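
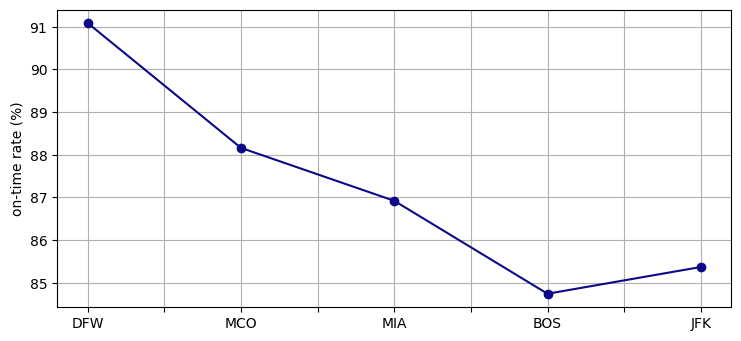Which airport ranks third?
Top 4: DFW ≈ 91, MCO ≈ 88, MIA ≈ 87, JFK ≈ 85.

MIA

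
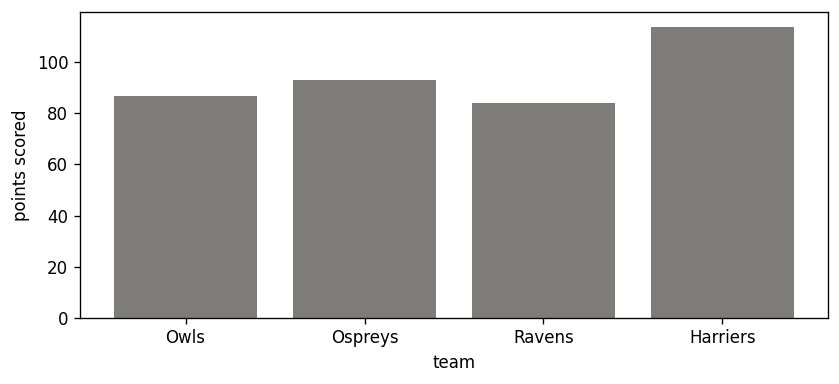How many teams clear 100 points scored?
1

Above 100: Harriers.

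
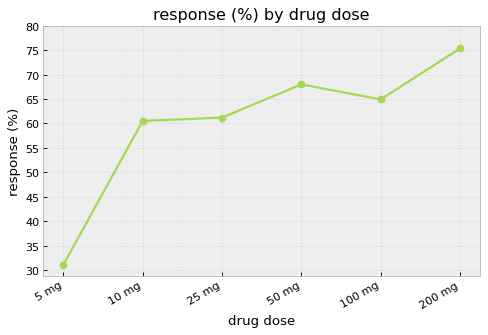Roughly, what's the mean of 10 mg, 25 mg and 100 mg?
≈ 62

(60 + 60 + 65) / 3 ≈ 62.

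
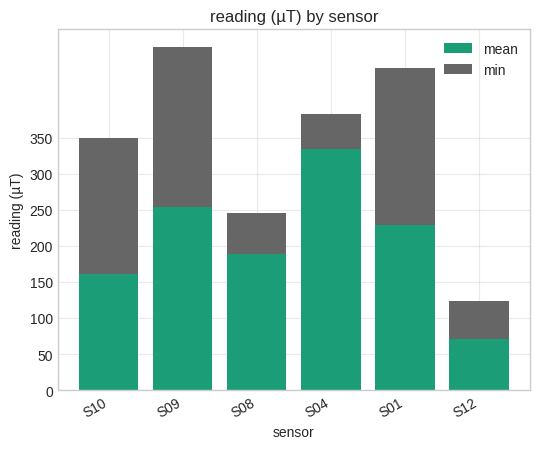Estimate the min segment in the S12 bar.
min top ≈ 100, bottom ≈ 50; segment ≈ 50.

≈ 50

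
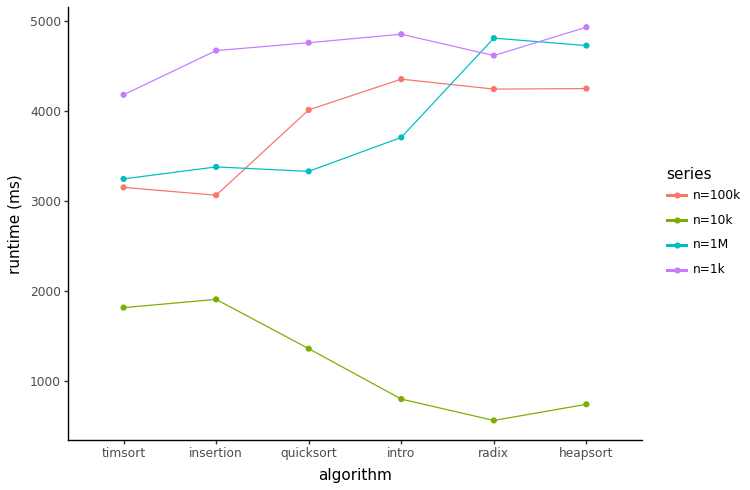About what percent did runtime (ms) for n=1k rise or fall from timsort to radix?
timsort ≈ 4000, radix ≈ 4500; (4500 − 4000) / 4000 ≈ +12.5%.

≈ +12.5%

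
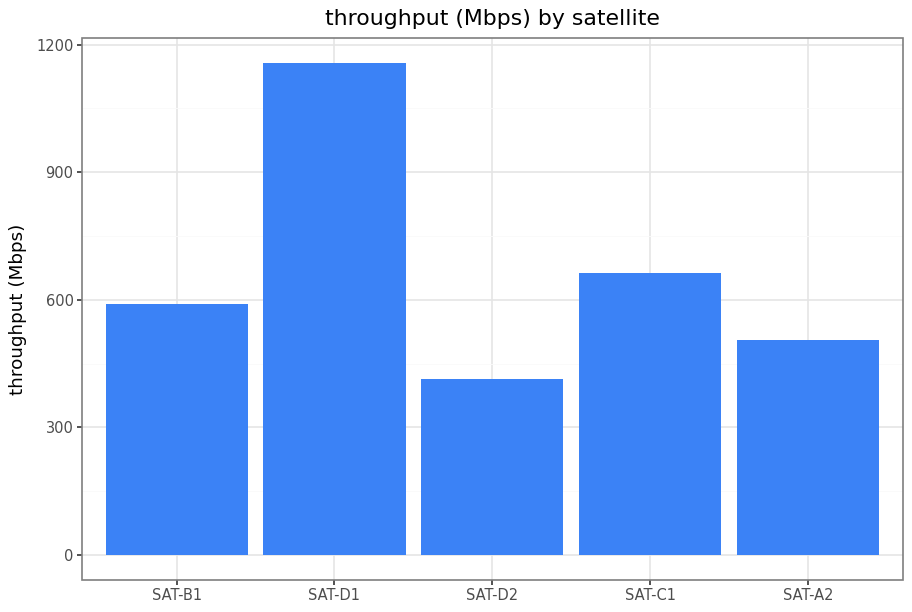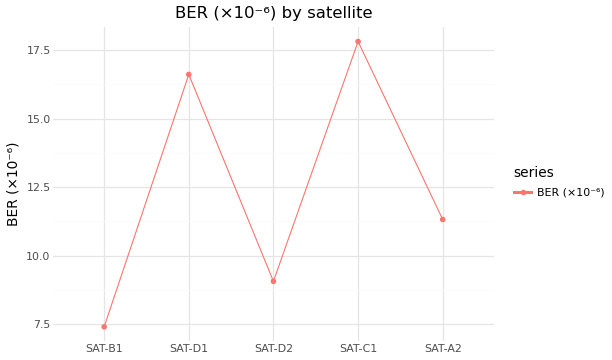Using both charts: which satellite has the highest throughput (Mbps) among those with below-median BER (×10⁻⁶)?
SAT-B1

Chart 2 median BER (×10⁻⁶) ≈ 12; below-median satellites: SAT-B1, SAT-D2. Among those, SAT-B1 has the highest throughput (Mbps) (≈ 600).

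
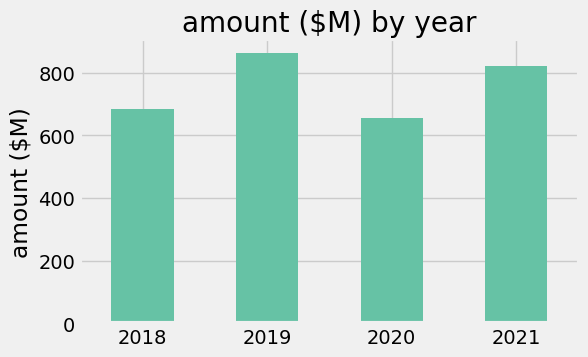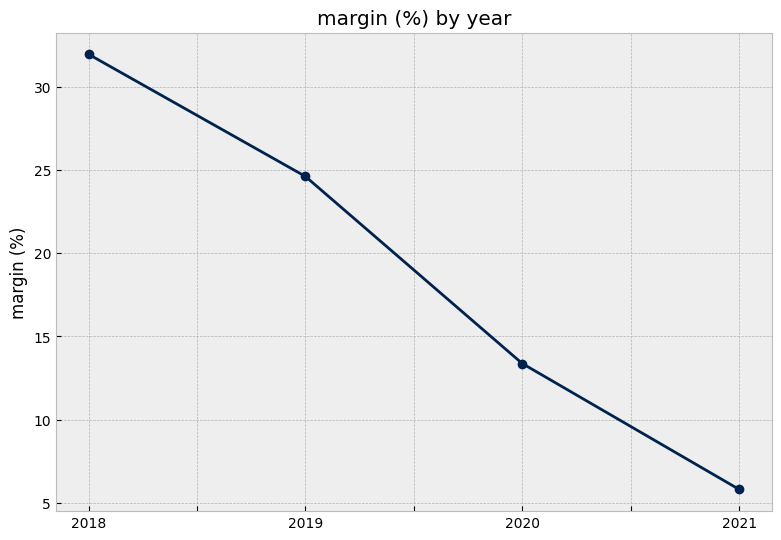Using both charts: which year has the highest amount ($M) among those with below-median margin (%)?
Chart 2 median margin (%) ≈ 20; below-median years: 2020, 2021. Among those, 2021 has the highest amount ($M) (≈ 800).

2021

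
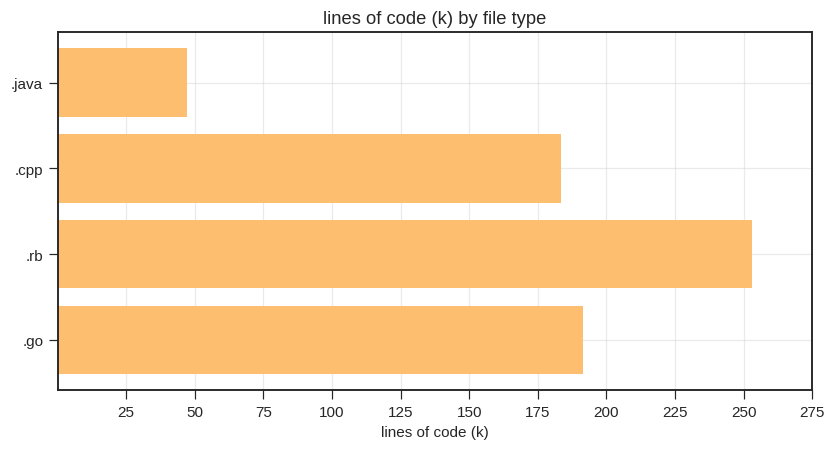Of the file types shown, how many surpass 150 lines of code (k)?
3

Above 150: .cpp, .rb, .go.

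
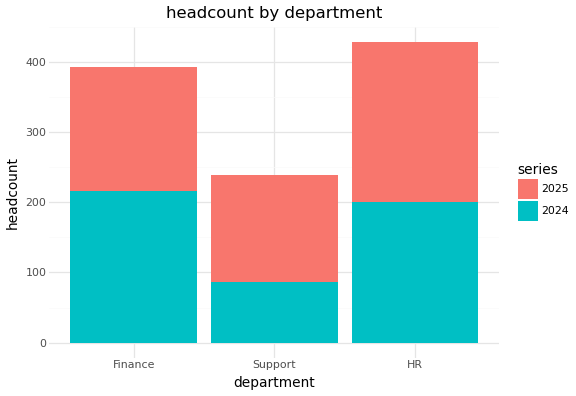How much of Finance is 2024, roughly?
≈ 200

2024 top ≈ 200, bottom ≈ 0; segment ≈ 200.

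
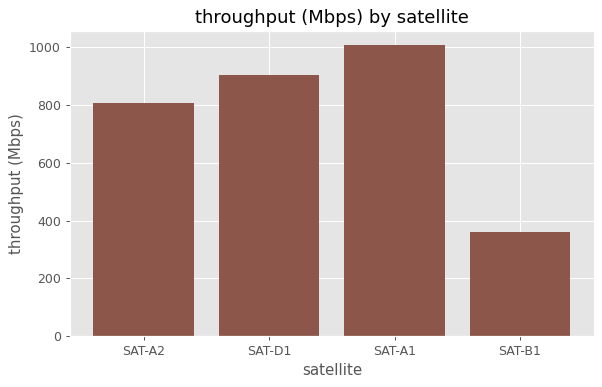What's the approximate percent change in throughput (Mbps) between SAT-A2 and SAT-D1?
SAT-A2 ≈ 800, SAT-D1 ≈ 900; (900 − 800) / 800 ≈ +12.5%.

≈ +12.5%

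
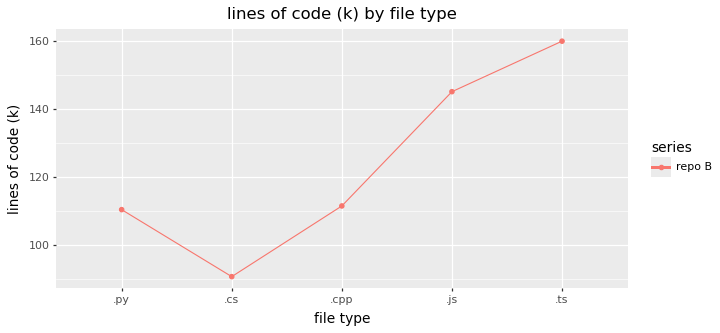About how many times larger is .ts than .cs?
.ts ≈ 160, .cs ≈ 90; 160/90 ≈ 1.78.

≈ 1.78×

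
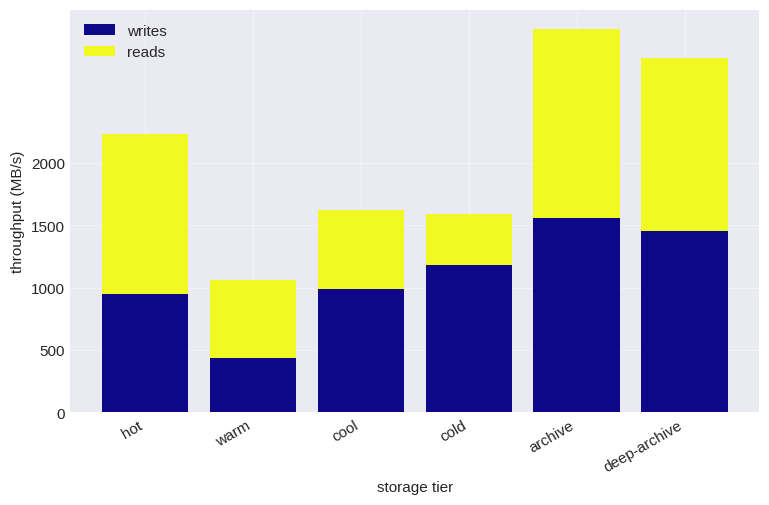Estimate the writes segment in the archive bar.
writes top ≈ 1500, bottom ≈ 0; segment ≈ 1500.

≈ 1500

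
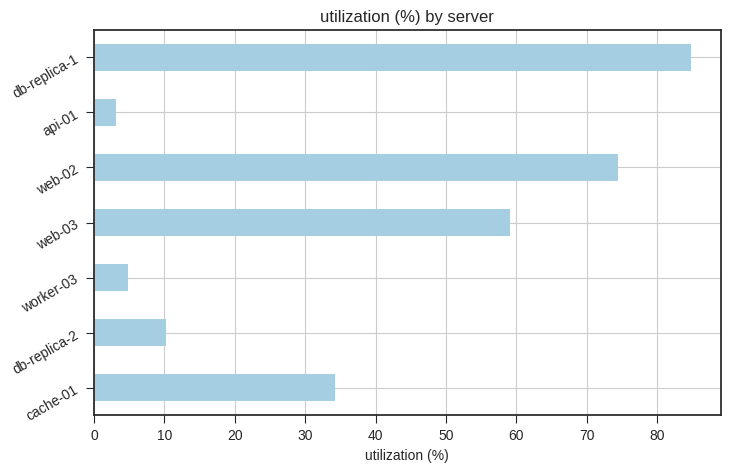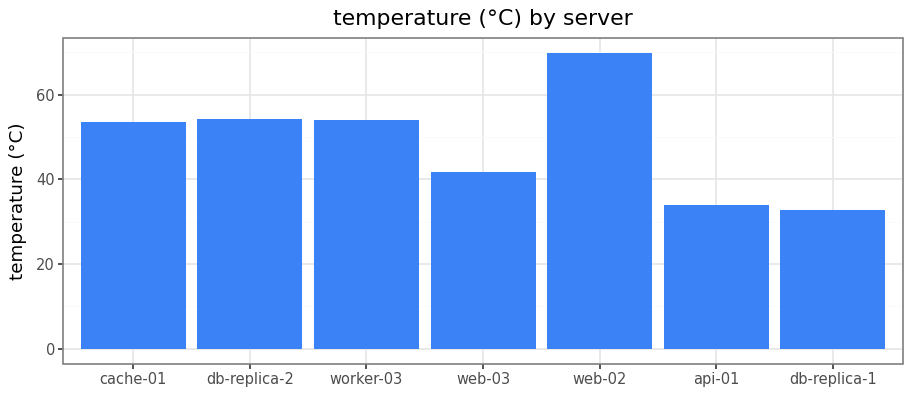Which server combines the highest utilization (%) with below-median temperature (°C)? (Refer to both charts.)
db-replica-1

Chart 2 median temperature (°C) ≈ 50; below-median servers: web-03, api-01, db-replica-1. Among those, db-replica-1 has the highest utilization (%) (≈ 80).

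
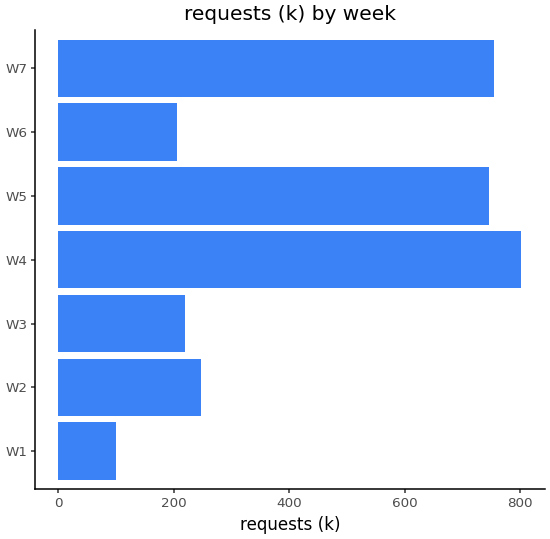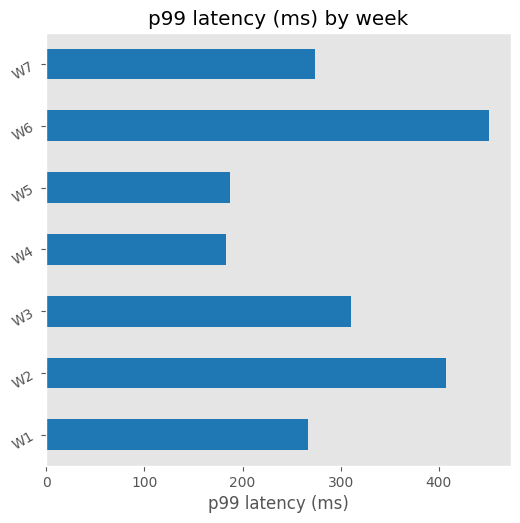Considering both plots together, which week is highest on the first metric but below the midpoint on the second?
W4

Chart 2 median p99 latency (ms) ≈ 250; below-median weeks: W1, W4, W5. Among those, W4 has the highest requests (k) (≈ 800).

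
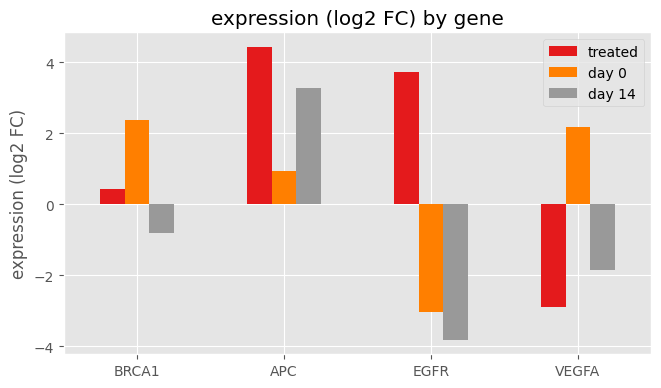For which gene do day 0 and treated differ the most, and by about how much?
EGFR: day 0 ≈ -3, treated ≈ 4 → gap ≈ 7. Next-largest (VEGFA) is only ≈ 5.

EGFR, ≈ 7 log2 FC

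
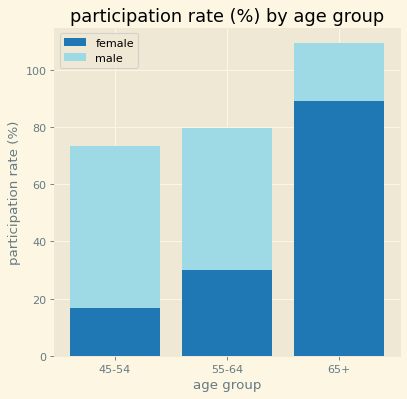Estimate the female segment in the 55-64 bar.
≈ 30

female top ≈ 30, bottom ≈ 0; segment ≈ 30.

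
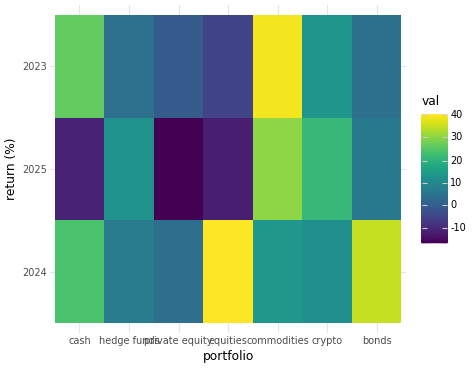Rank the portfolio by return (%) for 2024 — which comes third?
Top 4 for 2024: equities ≈ 40, bonds ≈ 35, cash ≈ 25, commodities ≈ 15.

cash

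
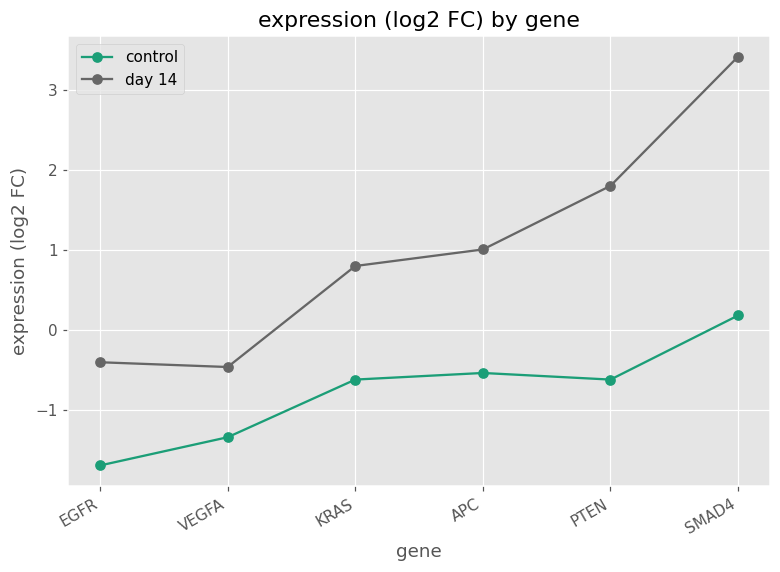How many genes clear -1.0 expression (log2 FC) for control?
4

Above -1.0: KRAS, APC, PTEN, SMAD4.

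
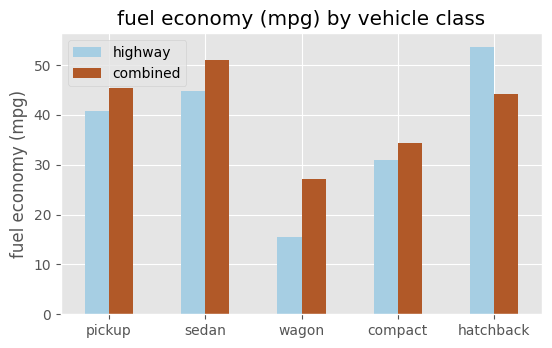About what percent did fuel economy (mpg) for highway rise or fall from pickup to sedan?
≈ +12.5%

pickup ≈ 40, sedan ≈ 45; (45 − 40) / 40 ≈ +12.5%.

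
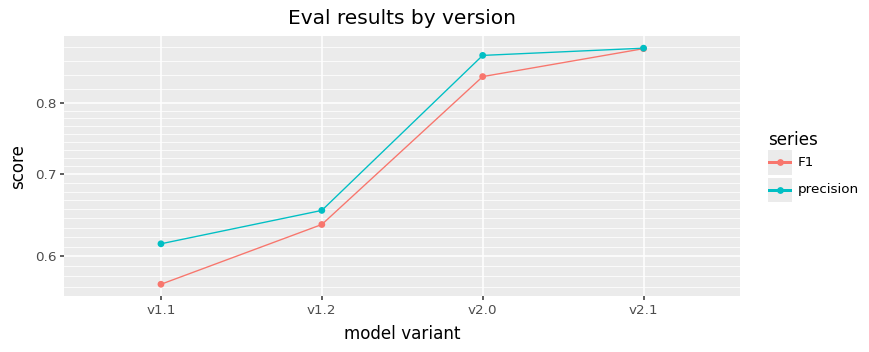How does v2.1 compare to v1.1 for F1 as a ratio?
v2.1 ≈ 0.90, v1.1 ≈ 0.55; 0.90/0.55 ≈ 1.64.

≈ 1.64×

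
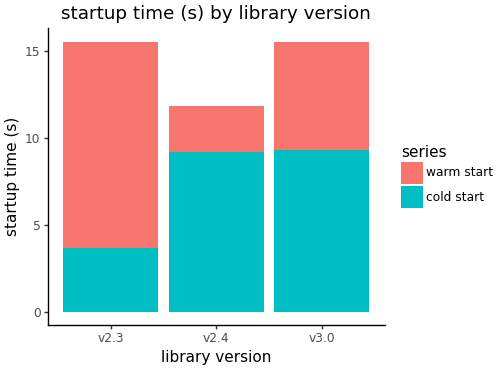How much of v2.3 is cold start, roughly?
cold start top ≈ 4, bottom ≈ 0; segment ≈ 4.

≈ 4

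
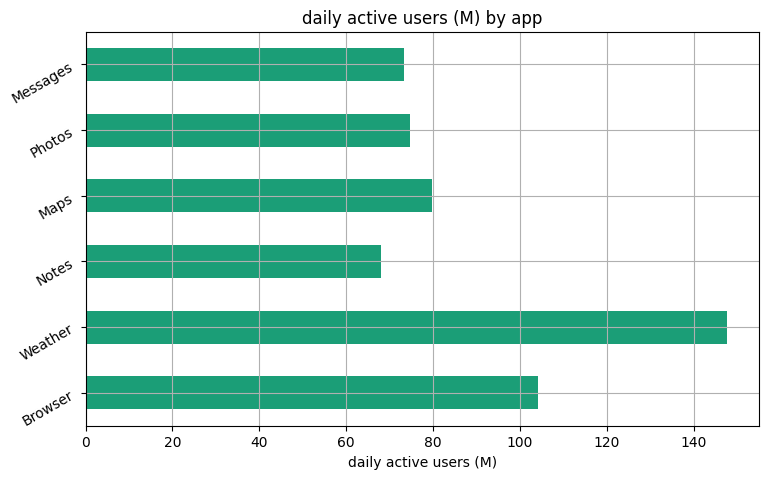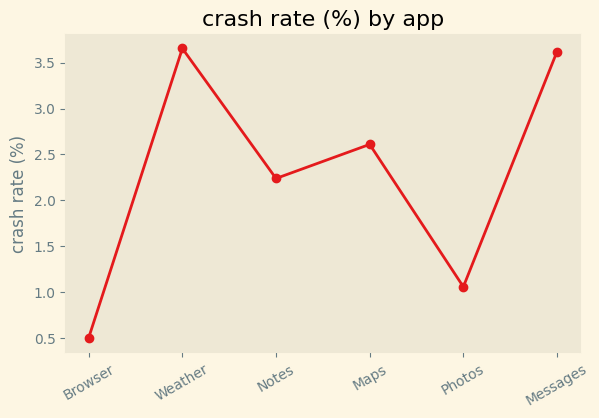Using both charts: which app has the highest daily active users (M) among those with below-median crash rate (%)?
Browser

Chart 2 median crash rate (%) ≈ 2.5; below-median apps: Browser, Notes, Photos. Among those, Browser has the highest daily active users (M) (≈ 100).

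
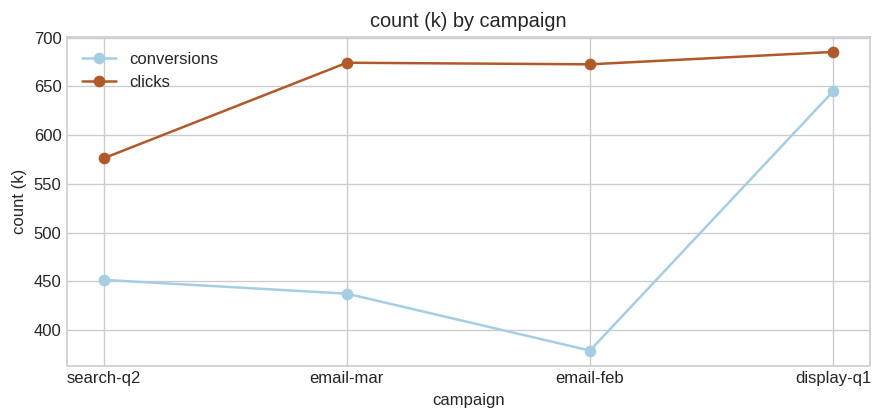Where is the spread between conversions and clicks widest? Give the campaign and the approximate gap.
email-feb: conversions ≈ 400, clicks ≈ 650 → gap ≈ 250. Next-largest (email-mar) is only ≈ 200.

email-feb, ≈ 250 k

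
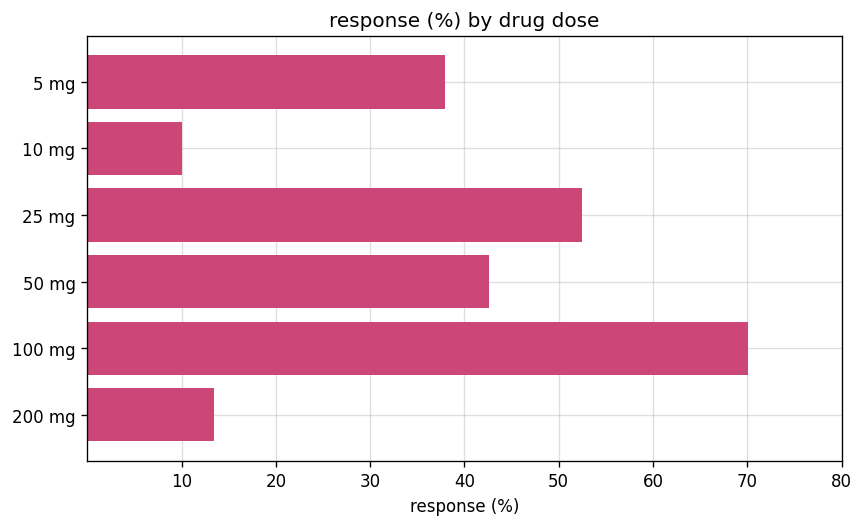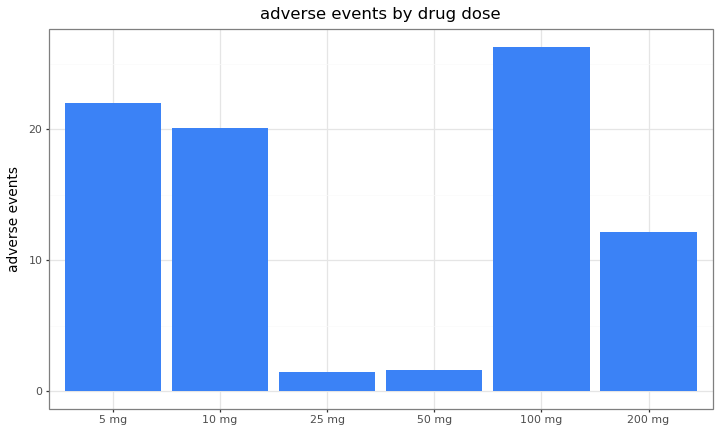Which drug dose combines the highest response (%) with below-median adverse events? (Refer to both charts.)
Chart 2 median adverse events ≈ 15; below-median drug doses: 25 mg, 50 mg, 200 mg. Among those, 25 mg has the highest response (%) (≈ 50).

25 mg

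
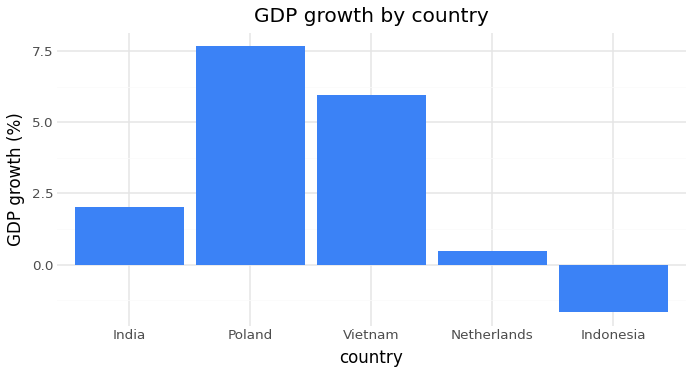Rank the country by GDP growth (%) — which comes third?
India

Top 4: Poland ≈ 8, Vietnam ≈ 6, India ≈ 2, Netherlands ≈ 0.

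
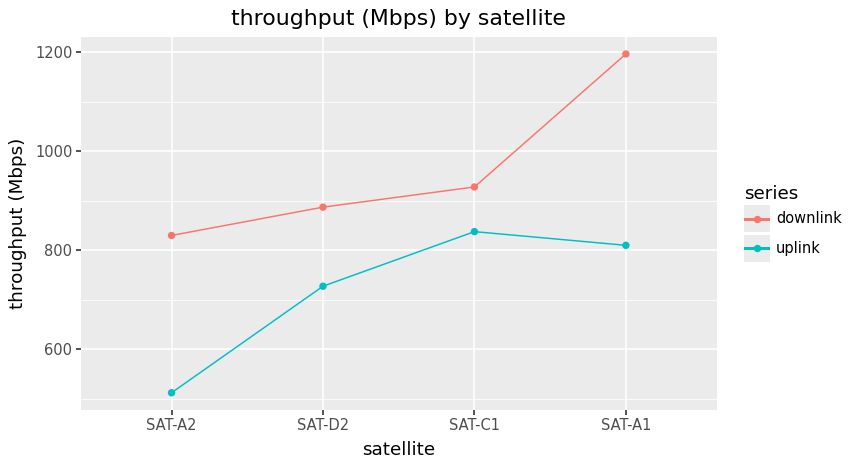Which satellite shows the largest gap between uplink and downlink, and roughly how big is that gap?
SAT-A1, ≈ 400 Mbps

SAT-A1: uplink ≈ 800, downlink ≈ 1200 → gap ≈ 400. Next-largest (SAT-A2) is only ≈ 300.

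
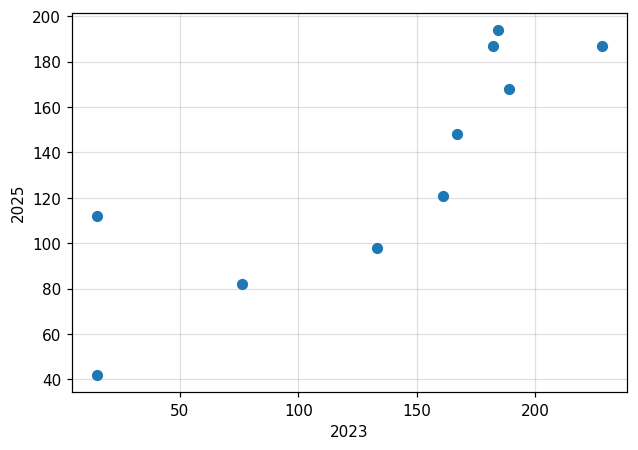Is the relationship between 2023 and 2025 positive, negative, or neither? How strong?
positive, strong

Points are positively correlated; strong (|r| ≈ 0.8).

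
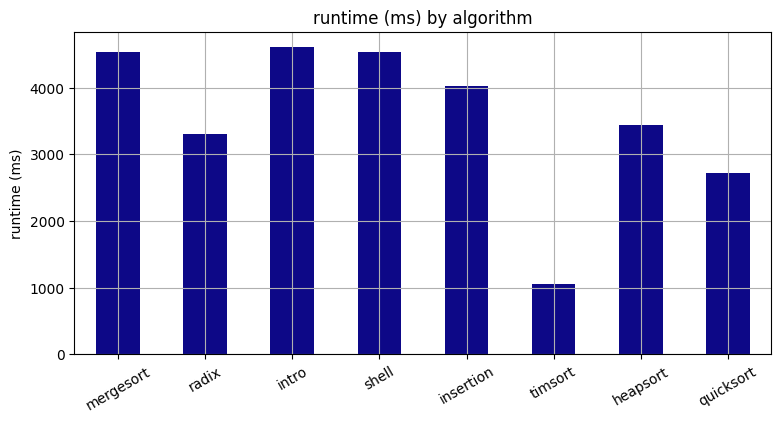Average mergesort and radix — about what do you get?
(4500 + 3500) / 2 ≈ 4000.

≈ 4000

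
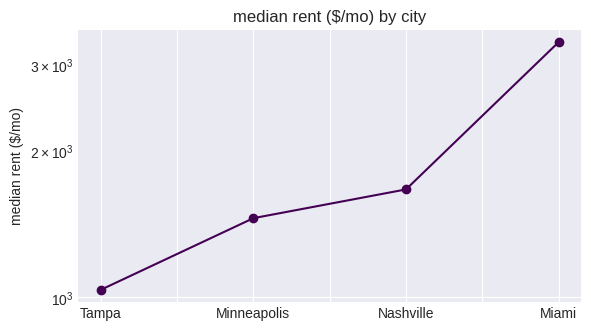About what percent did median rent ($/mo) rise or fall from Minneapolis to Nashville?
≈ +14.3%

Minneapolis ≈ 1400, Nashville ≈ 1600; (1600 − 1400) / 1400 ≈ +14.3%.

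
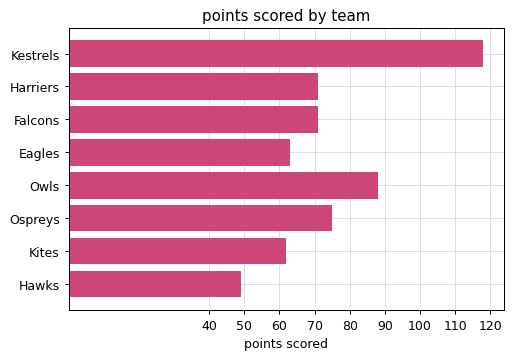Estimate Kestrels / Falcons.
Kestrels ≈ 120, Falcons ≈ 70; 120/70 ≈ 1.71.

≈ 1.71×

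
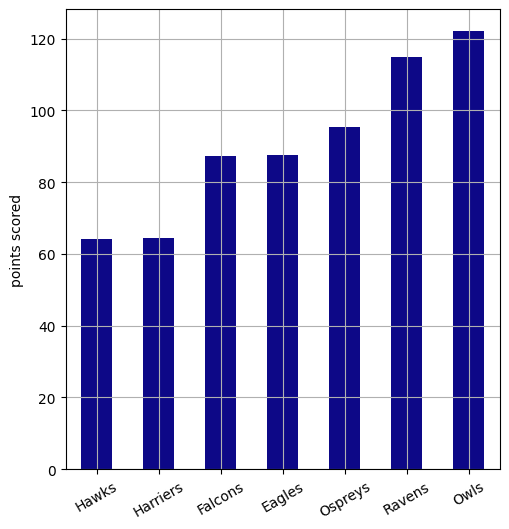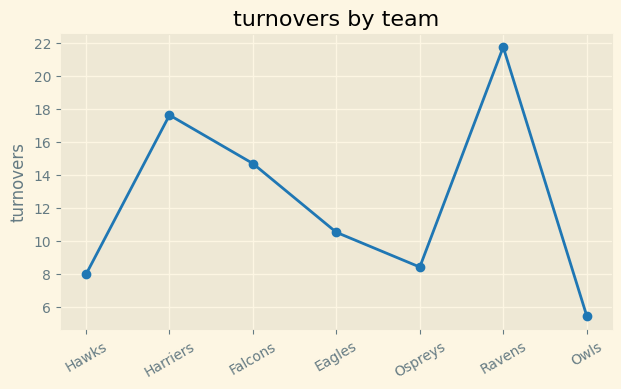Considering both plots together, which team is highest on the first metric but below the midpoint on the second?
Chart 2 median turnovers ≈ 10; below-median teams: Hawks, Ospreys, Owls. Among those, Owls has the highest points scored (≈ 120).

Owls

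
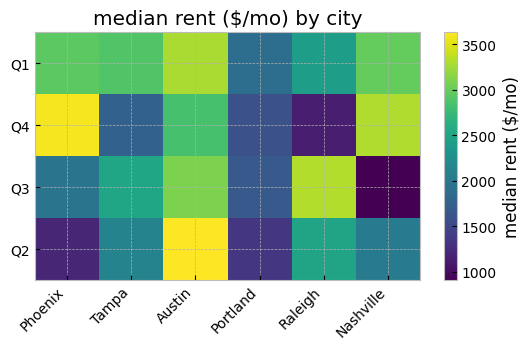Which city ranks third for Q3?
Top 4 for Q3: Raleigh ≈ 3500, Austin ≈ 3000, Tampa ≈ 2500, Phoenix ≈ 2000.

Tampa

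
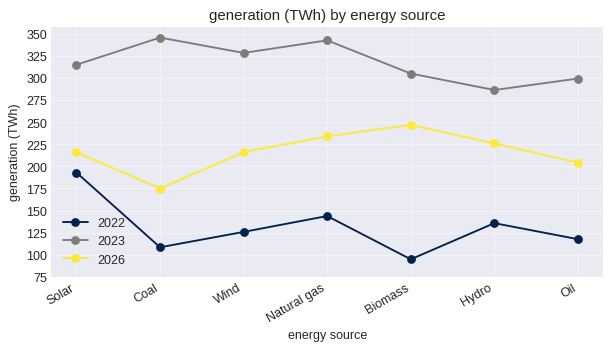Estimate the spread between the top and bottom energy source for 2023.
≈ 75

Max Coal ≈ 350, min Hydro ≈ 275; range ≈ 75.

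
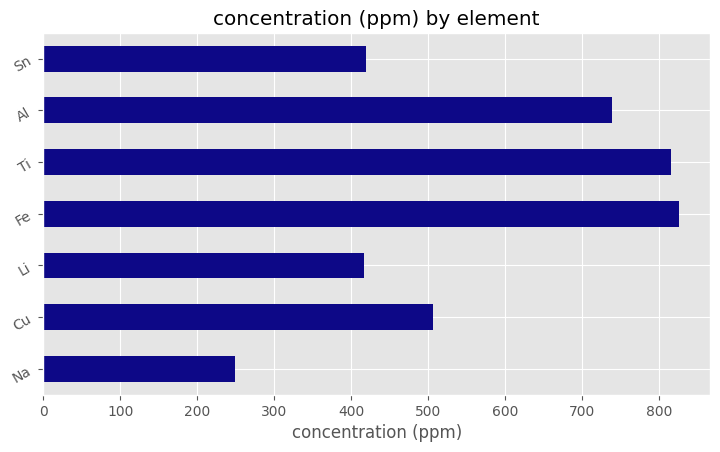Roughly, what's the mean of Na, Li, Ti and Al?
≈ 525

(200 + 400 + 800 + 700) / 4 ≈ 525.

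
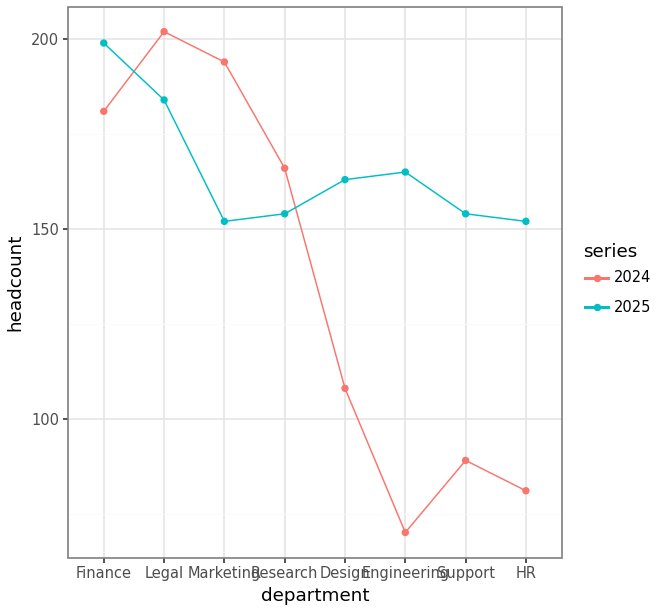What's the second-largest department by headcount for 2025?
Legal

Top 3 for 2025: Finance ≈ 200, Legal ≈ 180, Engineering ≈ 160.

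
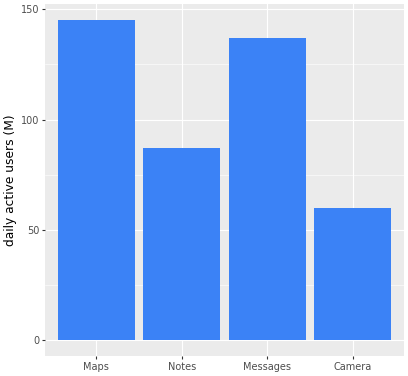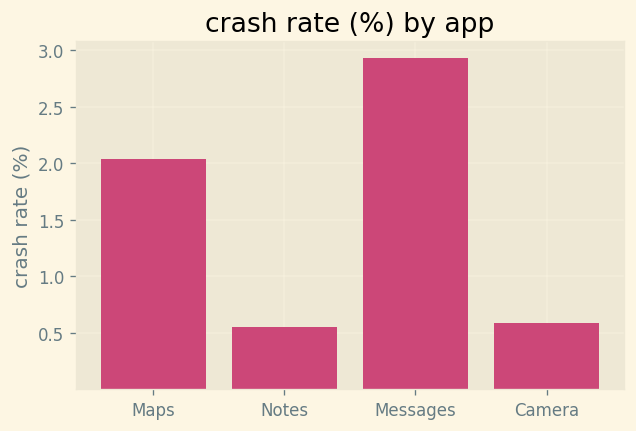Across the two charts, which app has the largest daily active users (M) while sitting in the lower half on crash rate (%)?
Chart 2 median crash rate (%) ≈ 1.5; below-median apps: Notes, Camera. Among those, Notes has the highest daily active users (M) (≈ 80).

Notes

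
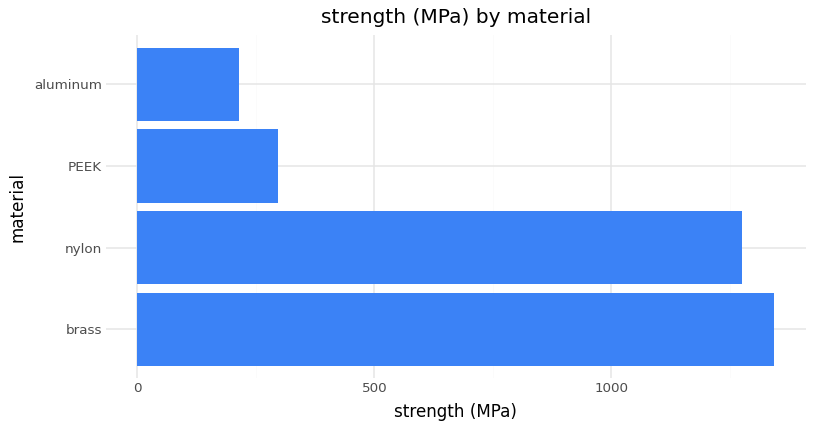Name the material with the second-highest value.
Top 3: brass ≈ 1400, nylon ≈ 1200, PEEK ≈ 200.

nylon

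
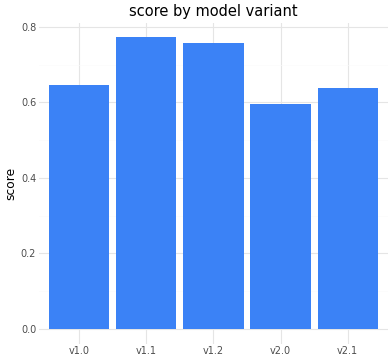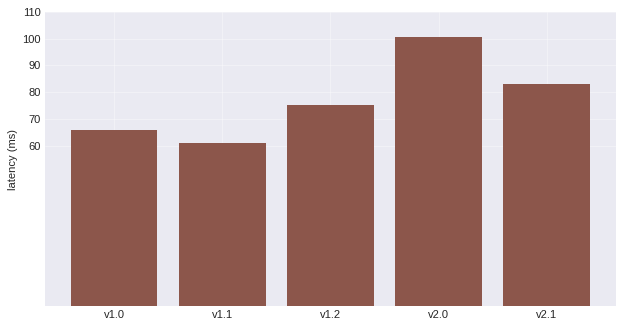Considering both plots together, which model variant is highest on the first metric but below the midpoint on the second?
Chart 2 median latency (ms) ≈ 80; below-median model variants: v1.0, v1.1. Among those, v1.1 has the highest score (≈ 0.8).

v1.1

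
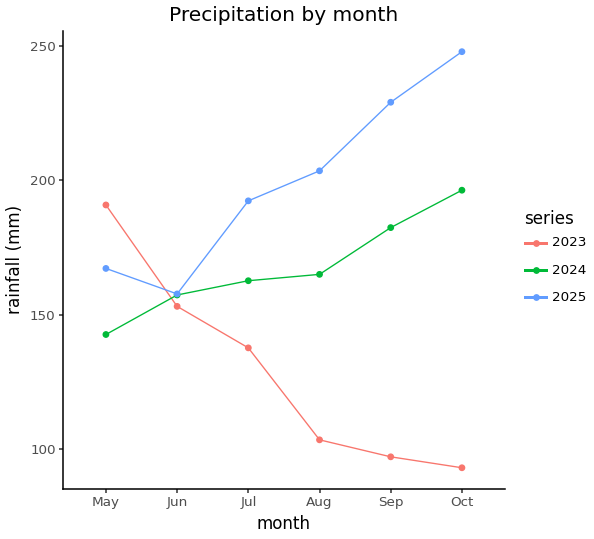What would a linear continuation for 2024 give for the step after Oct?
Last three: 160, 180, 200 → slope ≈ 20/step → next ≈ 220.

≈ 220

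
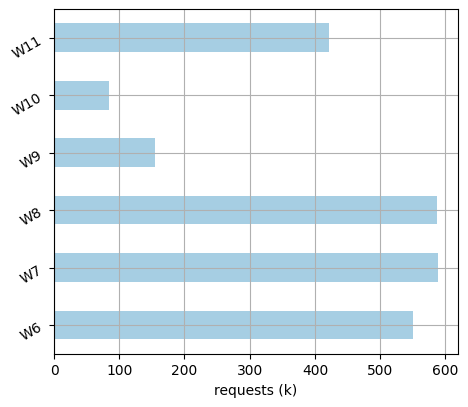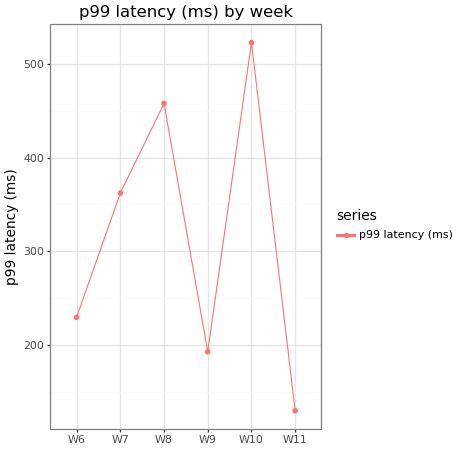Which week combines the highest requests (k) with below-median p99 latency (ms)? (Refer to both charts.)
W6

Chart 2 median p99 latency (ms) ≈ 300; below-median weeks: W6, W9, W11. Among those, W6 has the highest requests (k) (≈ 500).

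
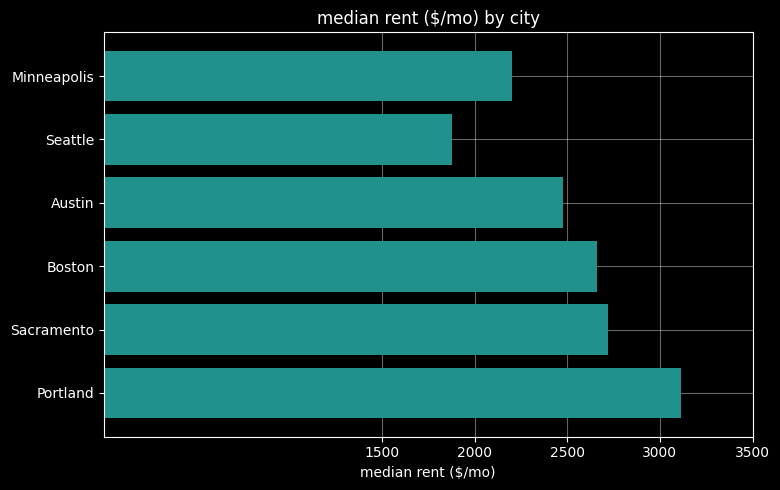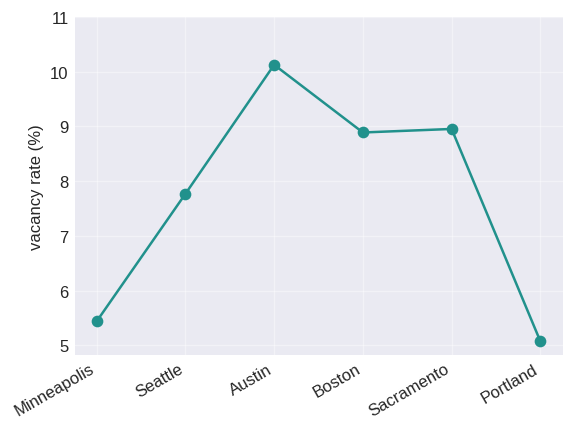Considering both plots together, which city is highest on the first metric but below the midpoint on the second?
Chart 2 median vacancy rate (%) ≈ 8; below-median cities: Minneapolis, Seattle, Portland. Among those, Portland has the highest median rent ($/mo) (≈ 3000).

Portland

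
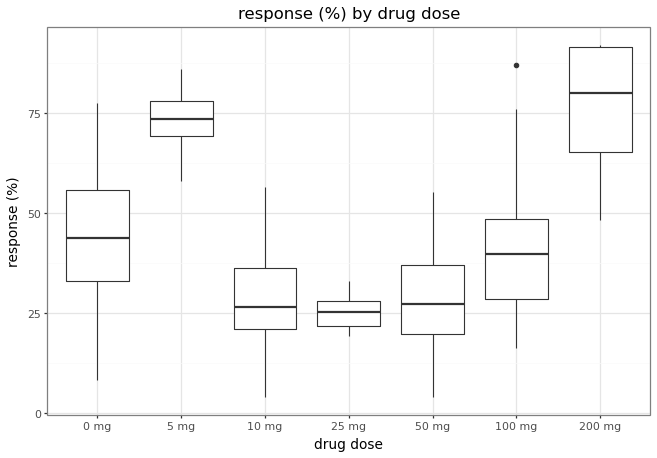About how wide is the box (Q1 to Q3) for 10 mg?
≈ 15

Q3 ≈ 35, Q1 ≈ 20; IQR ≈ 15.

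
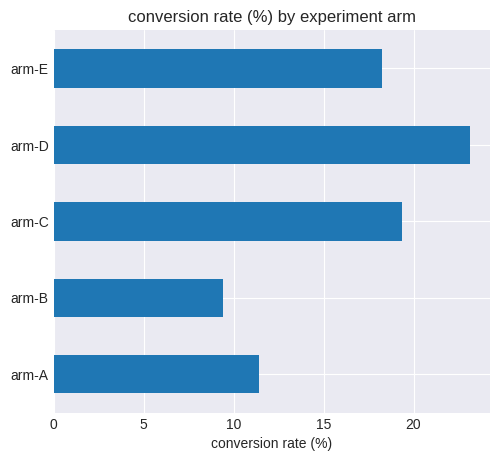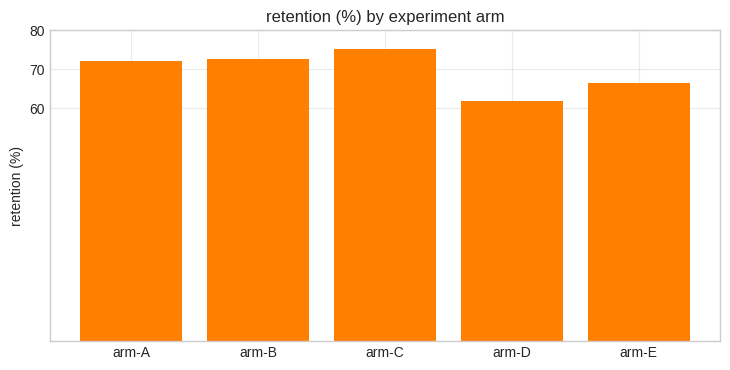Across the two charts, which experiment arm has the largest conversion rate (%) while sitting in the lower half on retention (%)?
arm-D

Chart 2 median retention (%) ≈ 70; below-median experiment arms: arm-D, arm-E. Among those, arm-D has the highest conversion rate (%) (≈ 25).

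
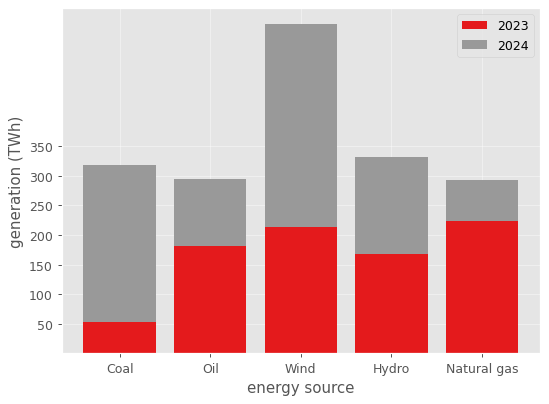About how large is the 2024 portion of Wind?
2024 top ≈ 550, bottom ≈ 200; segment ≈ 350.

≈ 350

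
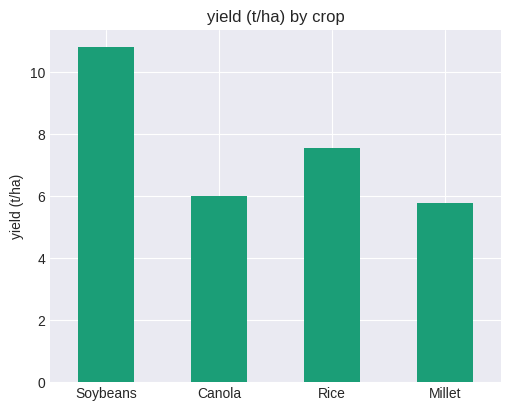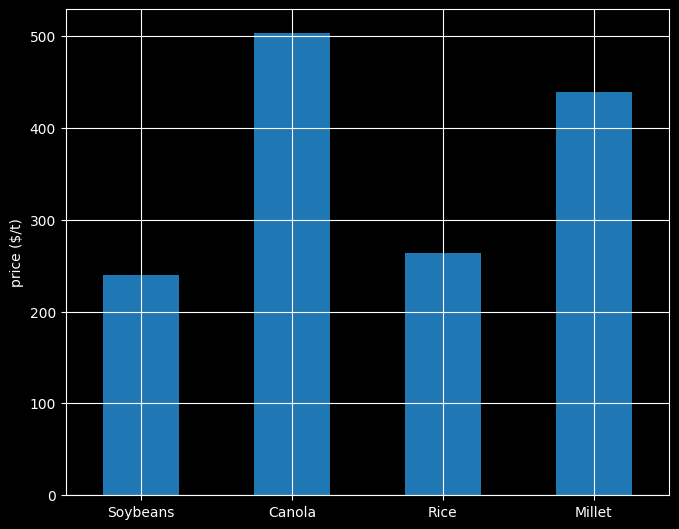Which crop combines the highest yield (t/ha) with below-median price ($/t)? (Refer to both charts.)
Chart 2 median price ($/t) ≈ 350; below-median crops: Soybeans, Rice. Among those, Soybeans has the highest yield (t/ha) (≈ 11).

Soybeans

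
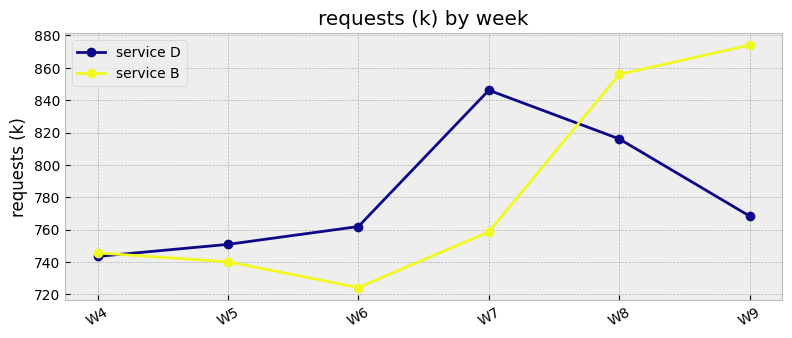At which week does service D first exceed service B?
W4: service D ≈ 740 vs service B ≈ 740 (not yet); W5: service D ≈ 760 vs service B ≈ 740 (first crossover).

W5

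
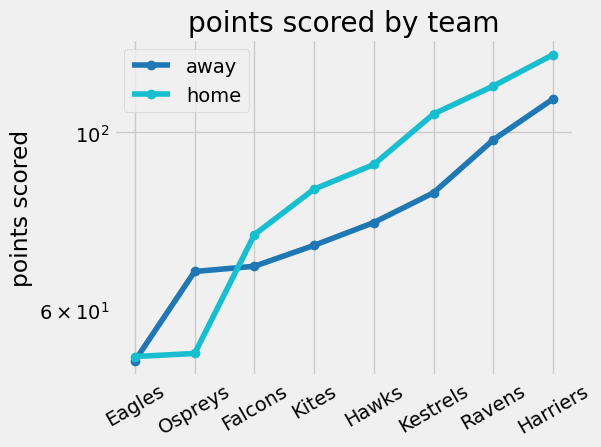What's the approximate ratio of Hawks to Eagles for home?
Hawks ≈ 90, Eagles ≈ 50; 90/50 ≈ 1.8.

≈ 1.8×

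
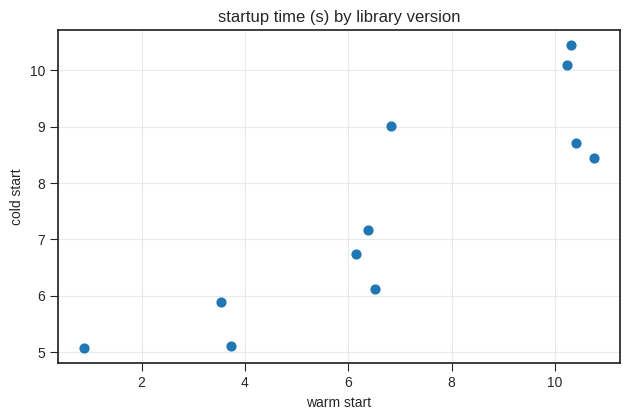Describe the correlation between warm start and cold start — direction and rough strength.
Points are positively correlated; strong (|r| ≈ 0.9).

positive, strong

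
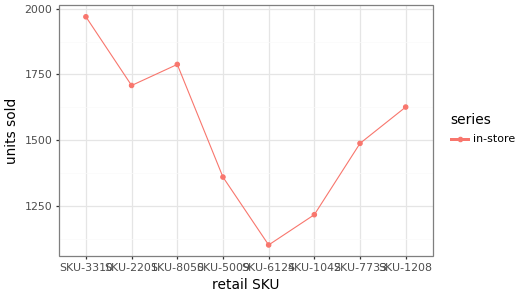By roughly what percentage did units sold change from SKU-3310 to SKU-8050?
SKU-3310 ≈ 2000, SKU-8050 ≈ 1800; (1800 − 2000) / 2000 ≈ -10%.

≈ -10%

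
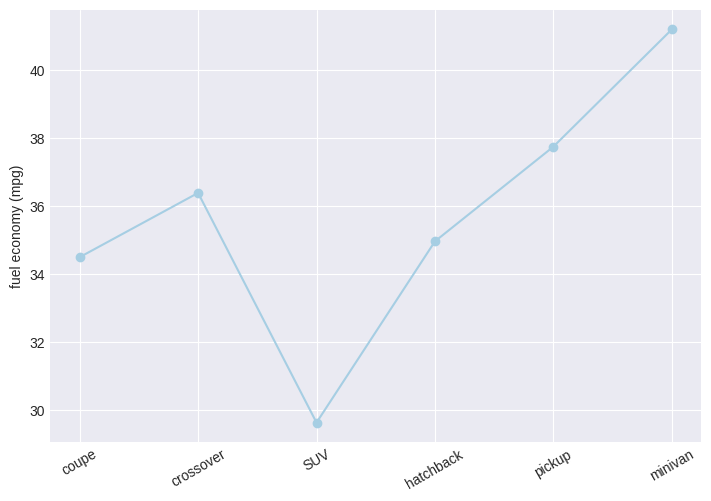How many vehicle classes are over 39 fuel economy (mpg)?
1

Above 39: minivan.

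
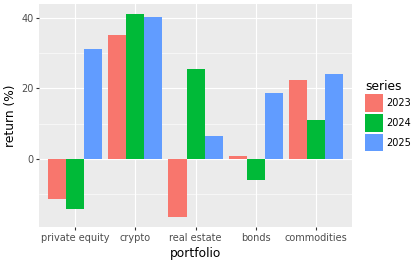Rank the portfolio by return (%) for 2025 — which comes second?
Top 3 for 2025: crypto ≈ 40, private equity ≈ 30, commodities ≈ 25.

private equity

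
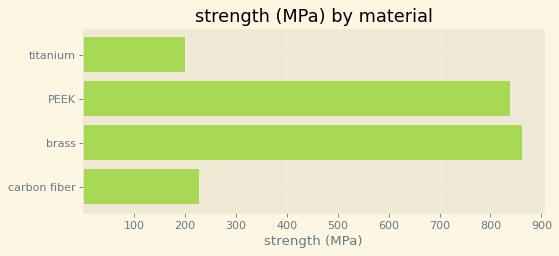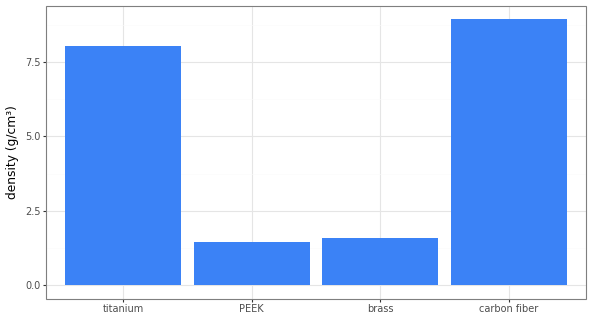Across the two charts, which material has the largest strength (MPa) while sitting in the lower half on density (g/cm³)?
Chart 2 median density (g/cm³) ≈ 5; below-median materials: PEEK, brass. Among those, brass has the highest strength (MPa) (≈ 900).

brass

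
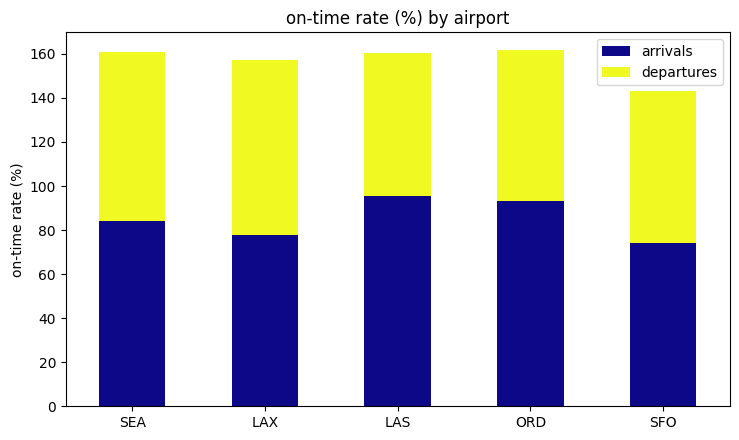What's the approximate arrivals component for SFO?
arrivals top ≈ 80, bottom ≈ 0; segment ≈ 80.

≈ 80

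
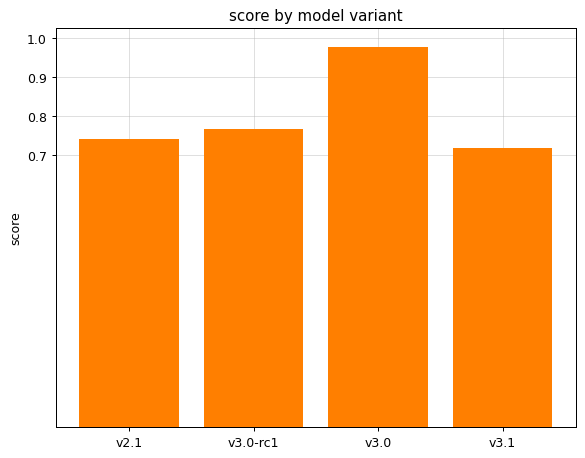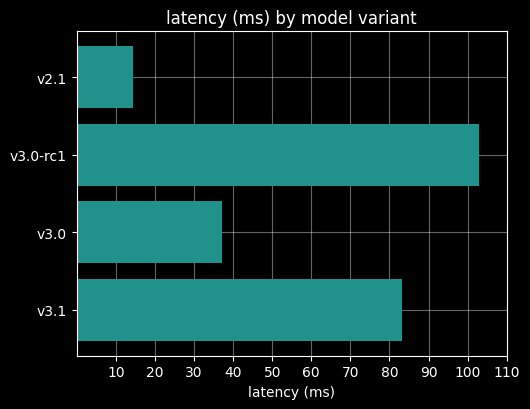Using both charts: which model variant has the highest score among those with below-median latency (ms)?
Chart 2 median latency (ms) ≈ 60; below-median model variants: v2.1, v3.0. Among those, v3.0 has the highest score (≈ 1).

v3.0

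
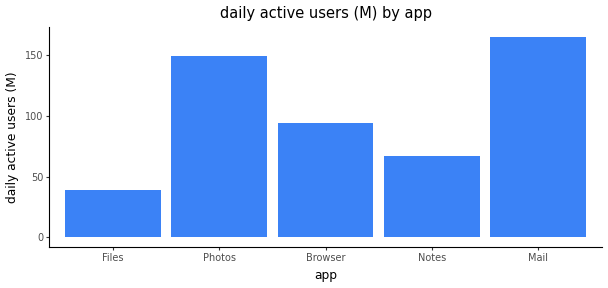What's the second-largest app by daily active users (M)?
Photos

Top 3: Mail ≈ 160, Photos ≈ 140, Browser ≈ 100.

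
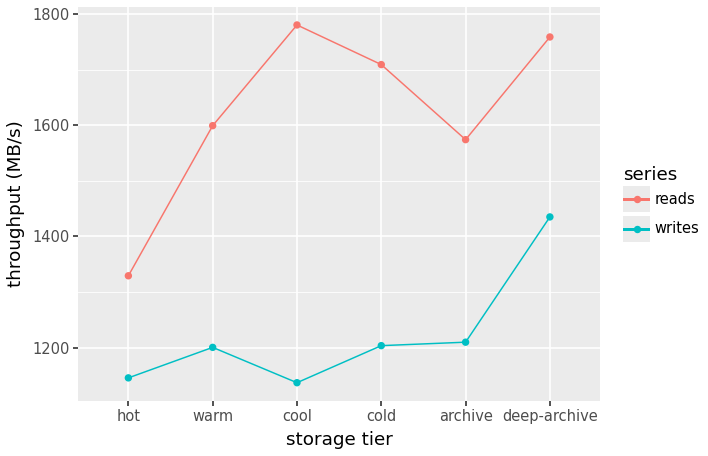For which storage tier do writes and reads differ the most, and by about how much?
cool, ≈ 700 MB/s

cool: writes ≈ 1100, reads ≈ 1800 → gap ≈ 700. Next-largest (cold) is only ≈ 500.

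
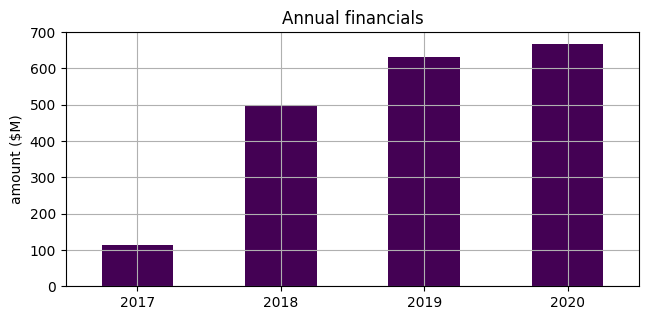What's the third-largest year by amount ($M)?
2018

Top 4: 2020 ≈ 700, 2019 ≈ 600, 2018 ≈ 500, 2017 ≈ 100.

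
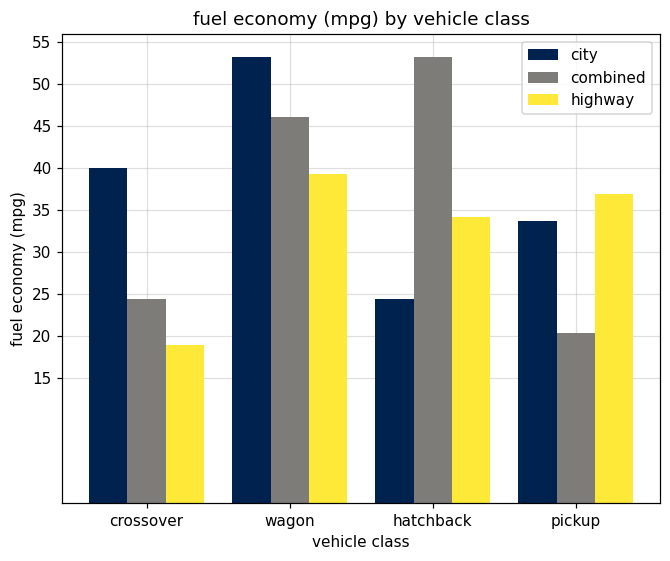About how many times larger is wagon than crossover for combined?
≈ 1.8×

wagon ≈ 45, crossover ≈ 25; 45/25 ≈ 1.8.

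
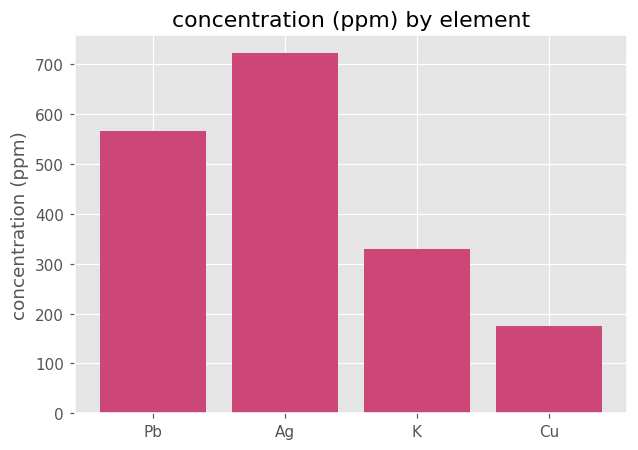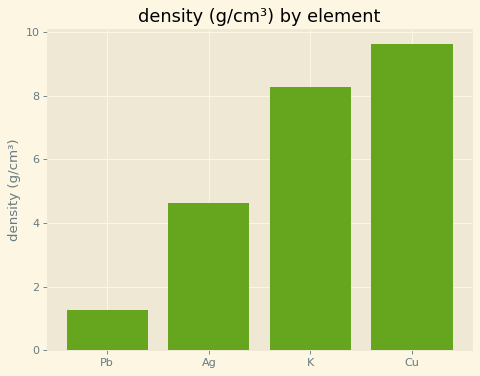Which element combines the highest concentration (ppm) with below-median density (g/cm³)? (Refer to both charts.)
Chart 2 median density (g/cm³) ≈ 6; below-median elements: Pb, Ag. Among those, Ag has the highest concentration (ppm) (≈ 700).

Ag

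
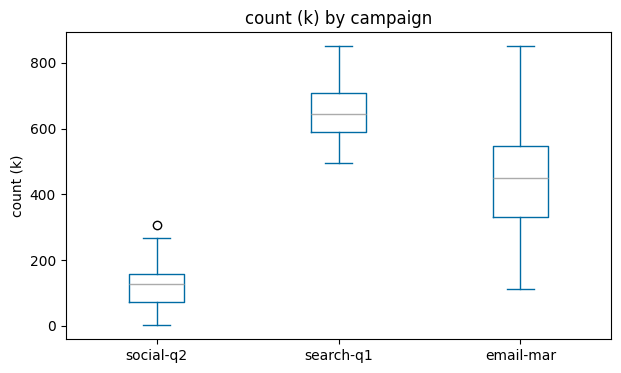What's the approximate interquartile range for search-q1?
≈ 100

Q3 ≈ 700, Q1 ≈ 600; IQR ≈ 100.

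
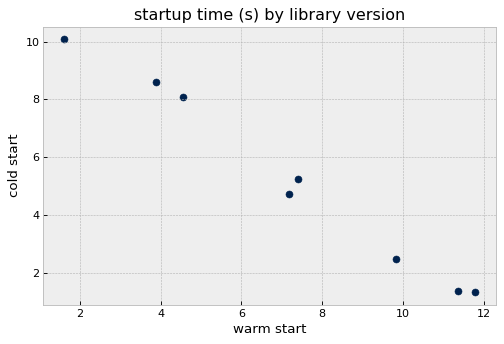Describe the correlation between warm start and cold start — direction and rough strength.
Points are negatively correlated; strong (|r| ≈ 1.0).

negative, strong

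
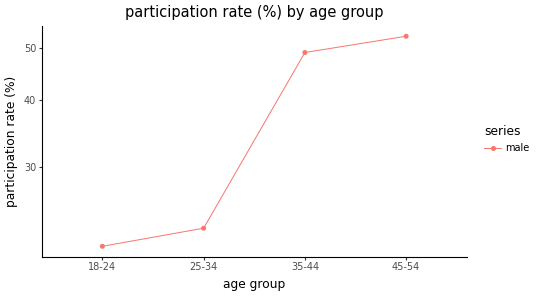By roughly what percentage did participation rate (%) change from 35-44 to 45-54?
35-44 ≈ 50, 45-54 ≈ 55; (55 − 50) / 50 ≈ +10%.

≈ +10%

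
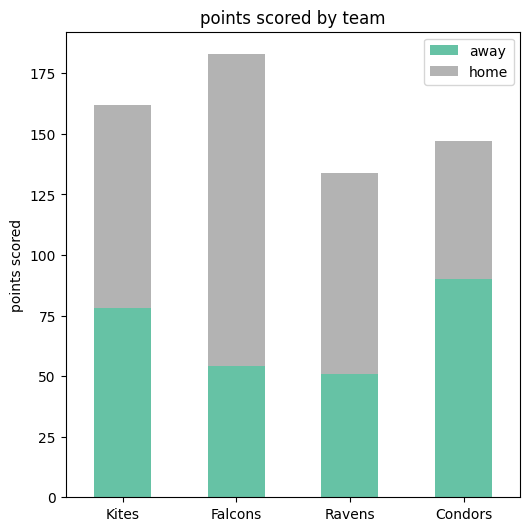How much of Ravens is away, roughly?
≈ 60

away top ≈ 60, bottom ≈ 0; segment ≈ 60.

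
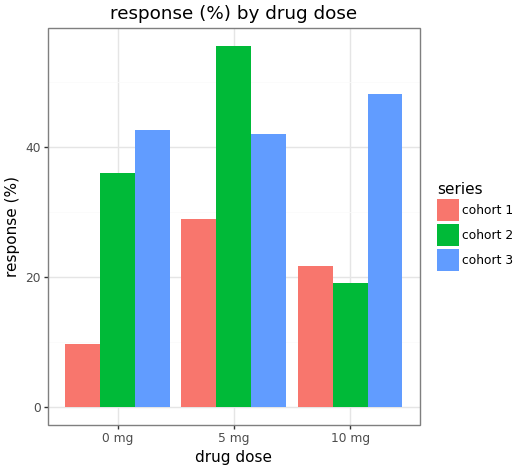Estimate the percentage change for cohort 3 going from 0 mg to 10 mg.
≈ +11.1%

0 mg ≈ 45, 10 mg ≈ 50; (50 − 45) / 45 ≈ +11.1%.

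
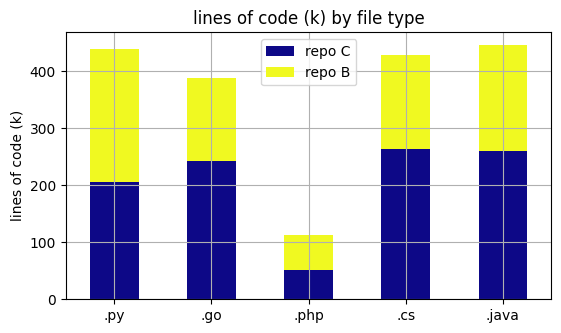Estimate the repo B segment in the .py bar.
≈ 250

repo B top ≈ 450, bottom ≈ 200; segment ≈ 250.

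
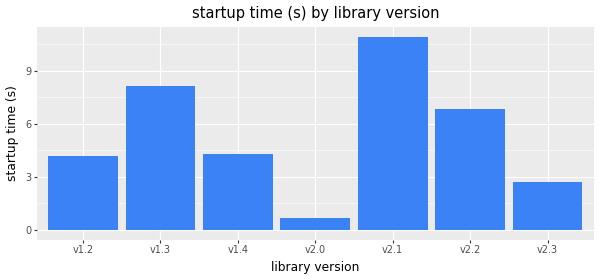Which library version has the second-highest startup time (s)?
v1.3

Top 3: v2.1 ≈ 11, v1.3 ≈ 8, v2.2 ≈ 7.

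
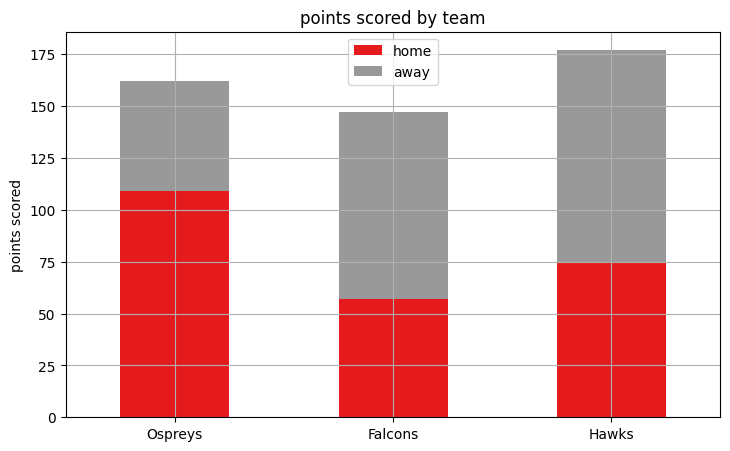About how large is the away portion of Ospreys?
≈ 60

away top ≈ 160, bottom ≈ 100; segment ≈ 60.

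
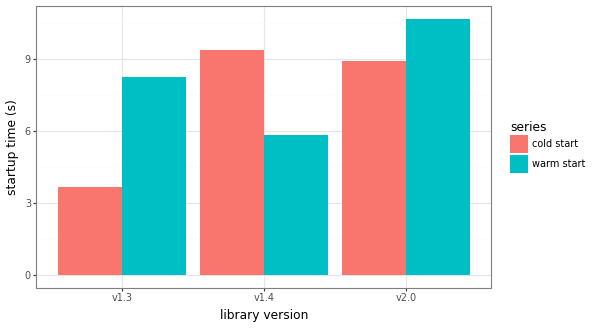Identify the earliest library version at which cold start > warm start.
v1.4

v1.3: cold start ≈ 4 vs warm start ≈ 8 (not yet); v1.4: cold start ≈ 9 vs warm start ≈ 6 (first crossover).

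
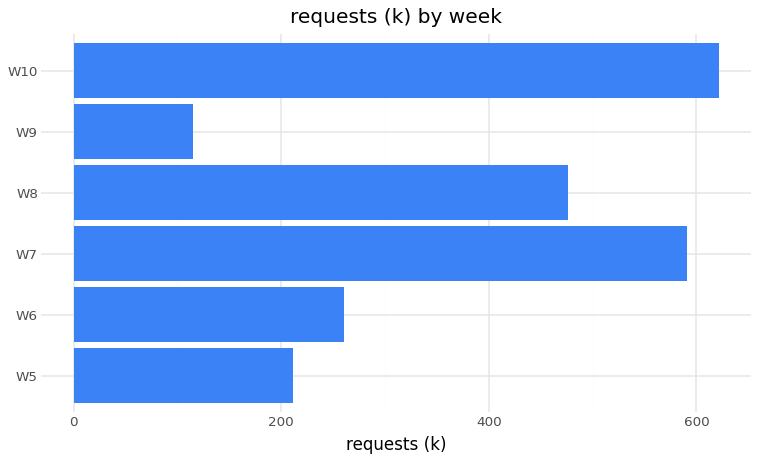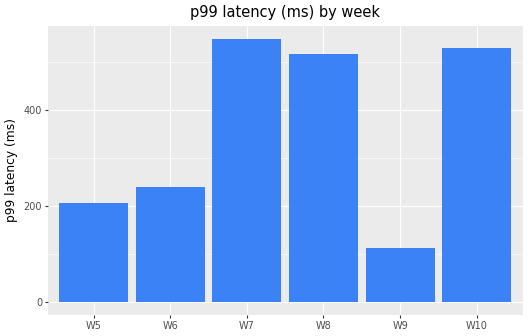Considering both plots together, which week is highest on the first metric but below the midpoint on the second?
Chart 2 median p99 latency (ms) ≈ 400; below-median weeks: W5, W6, W9. Among those, W6 has the highest requests (k) (≈ 300).

W6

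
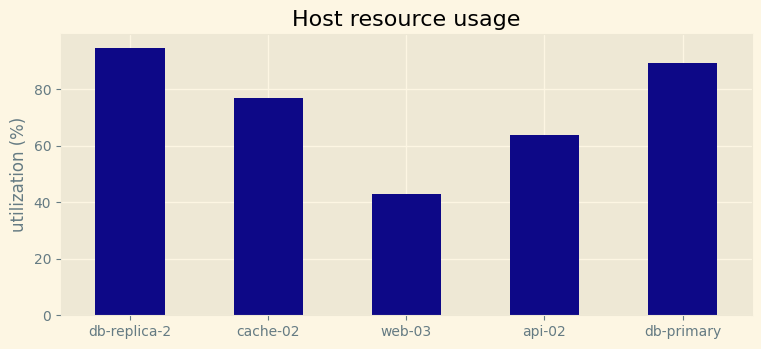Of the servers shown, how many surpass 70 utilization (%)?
Above 70: db-replica-2, cache-02, db-primary.

3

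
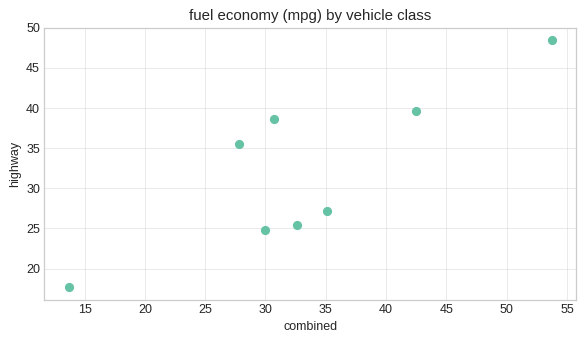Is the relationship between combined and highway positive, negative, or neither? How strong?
positive, strong

Points are positively correlated; strong (|r| ≈ 0.8).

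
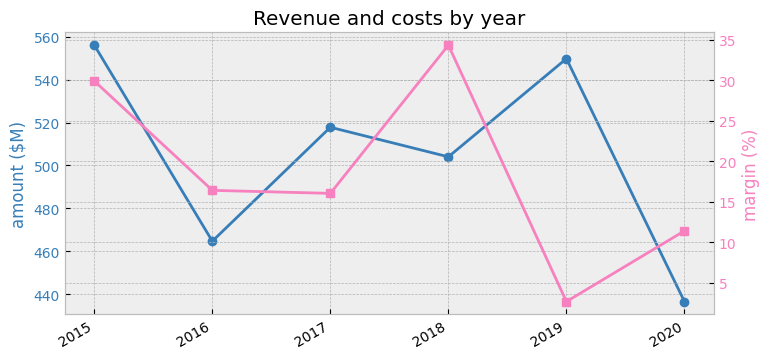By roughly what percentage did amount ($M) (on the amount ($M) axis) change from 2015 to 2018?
≈ -10.7%

2015 ≈ 560, 2018 ≈ 500; (500 − 560) / 560 ≈ -10.7%.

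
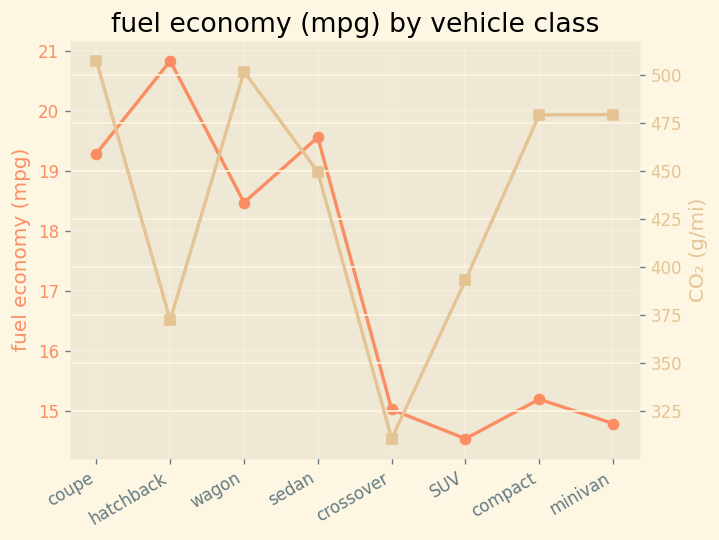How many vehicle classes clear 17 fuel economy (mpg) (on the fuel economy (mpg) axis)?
4

Above 17: coupe, hatchback, wagon, sedan.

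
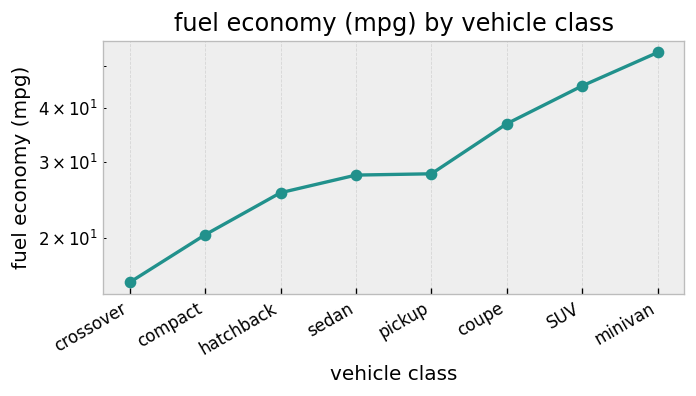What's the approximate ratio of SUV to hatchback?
≈ 1.8×

SUV ≈ 45, hatchback ≈ 25; 45/25 ≈ 1.8.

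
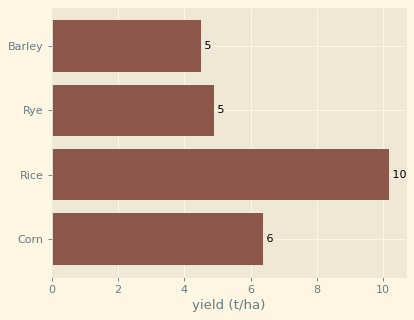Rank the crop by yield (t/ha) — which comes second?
Top 3: Rice ≈ 10, Corn ≈ 6, Rye ≈ 5.

Corn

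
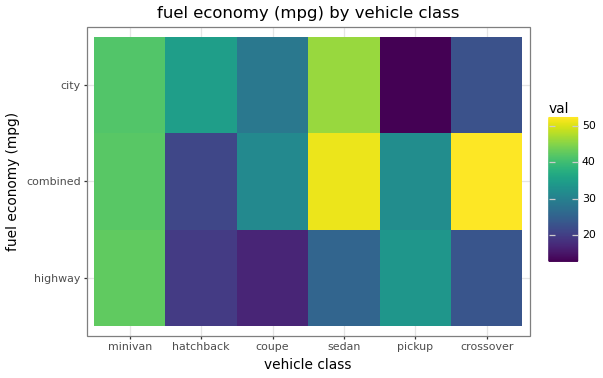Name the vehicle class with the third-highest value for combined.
minivan

Top 4 for combined: crossover ≈ 55, sedan ≈ 50, minivan ≈ 40, pickup ≈ 30.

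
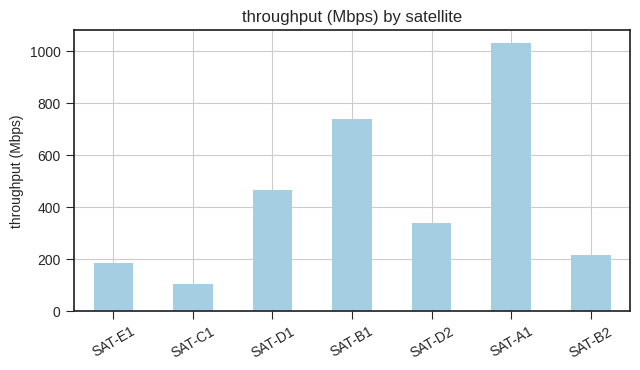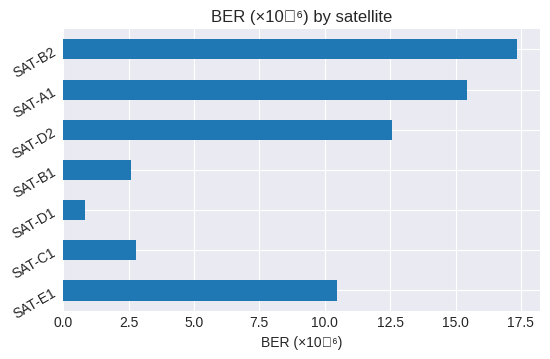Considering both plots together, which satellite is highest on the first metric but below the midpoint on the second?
SAT-B1

Chart 2 median BER (×10⁻⁶) ≈ 10; below-median satellites: SAT-C1, SAT-D1, SAT-B1. Among those, SAT-B1 has the highest throughput (Mbps) (≈ 700).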